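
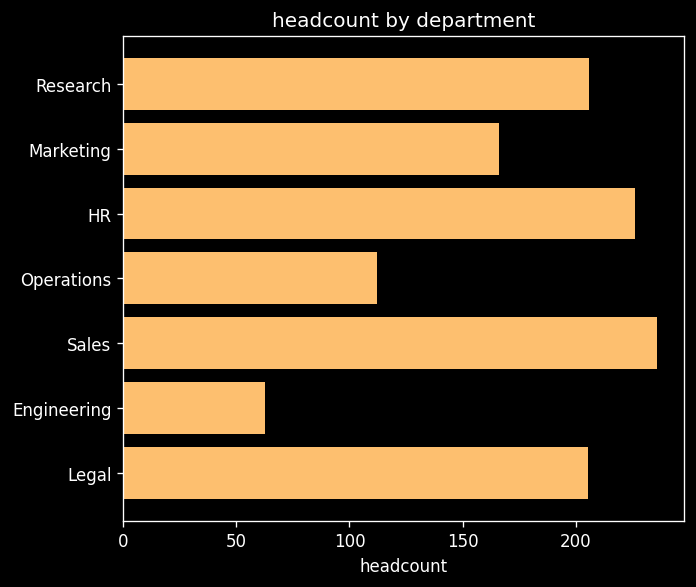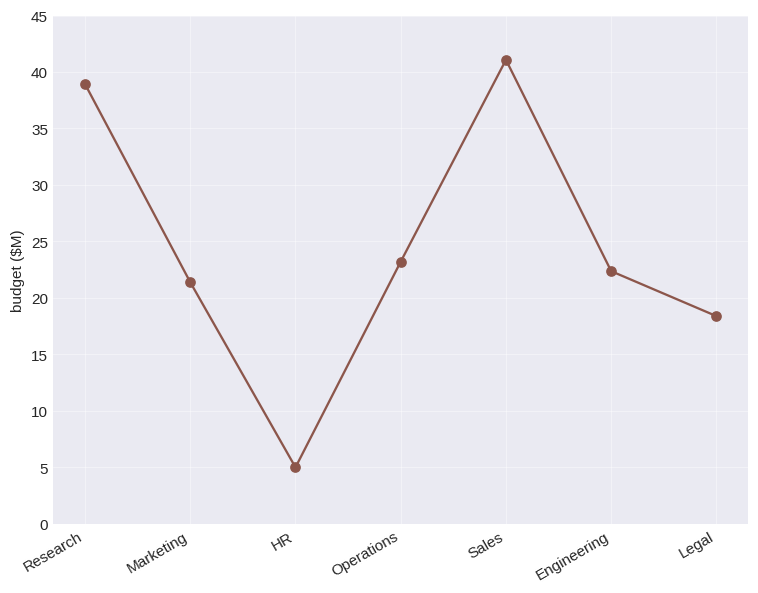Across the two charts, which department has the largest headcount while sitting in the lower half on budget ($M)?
Chart 2 median budget ($M) ≈ 20; below-median departments: Marketing, HR, Legal. Among those, HR has the highest headcount (≈ 225).

HR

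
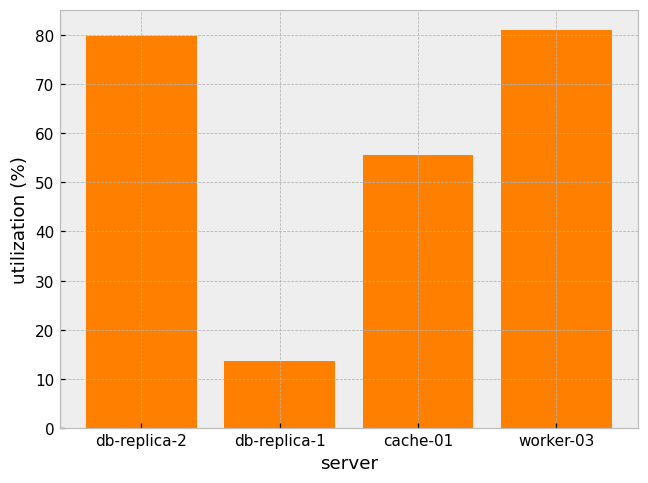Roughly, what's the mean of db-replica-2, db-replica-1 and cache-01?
(80 + 10 + 60) / 3 ≈ 50.

≈ 50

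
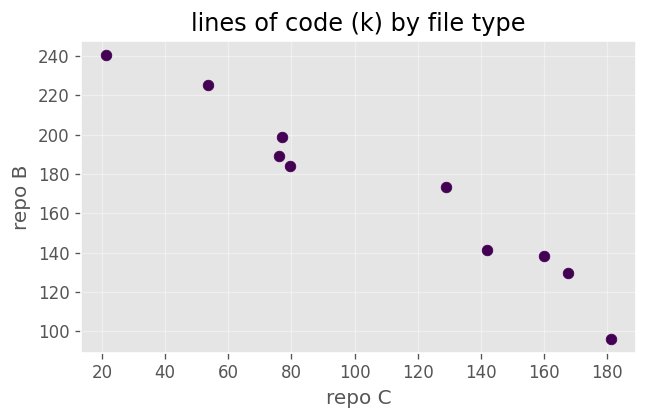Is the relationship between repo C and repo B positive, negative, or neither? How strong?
Points are negatively correlated; strong (|r| ≈ 1.0).

negative, strong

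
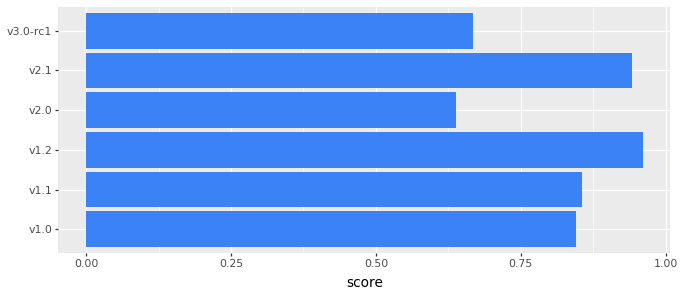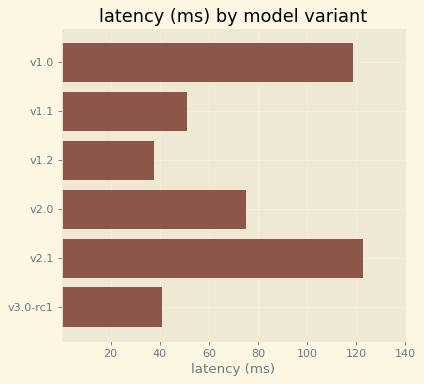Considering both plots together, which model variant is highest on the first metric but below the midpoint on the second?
v1.2

Chart 2 median latency (ms) ≈ 60; below-median model variants: v1.1, v1.2, v3.0-rc1. Among those, v1.2 has the highest score (≈ 1).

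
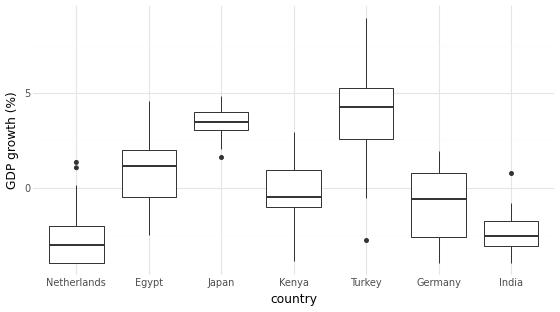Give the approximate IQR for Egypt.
Q3 ≈ 2, Q1 ≈ -1; IQR ≈ 3.

≈ 3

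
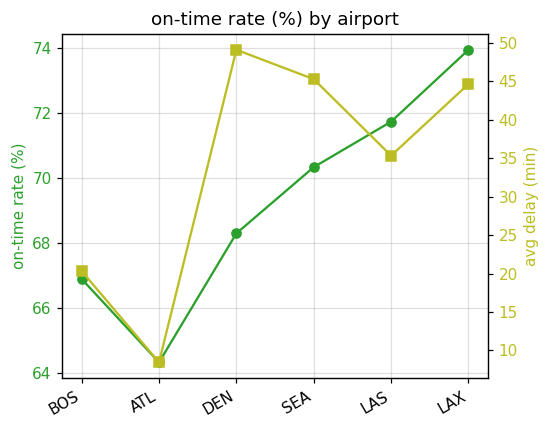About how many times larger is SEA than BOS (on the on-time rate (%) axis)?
≈ 1.04×

SEA ≈ 70, BOS ≈ 67; 70/67 ≈ 1.04.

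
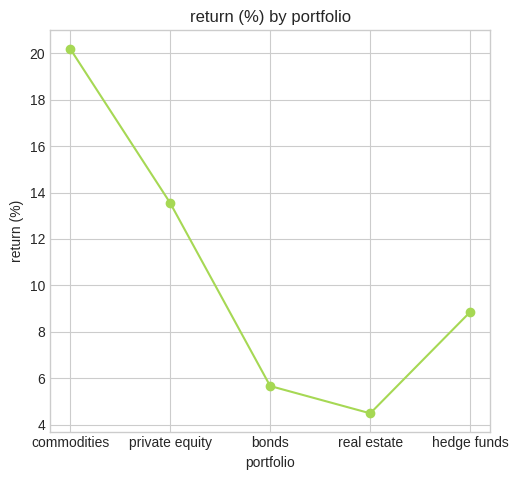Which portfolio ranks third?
hedge funds

Top 4: commodities ≈ 20, private equity ≈ 14, hedge funds ≈ 8, bonds ≈ 6.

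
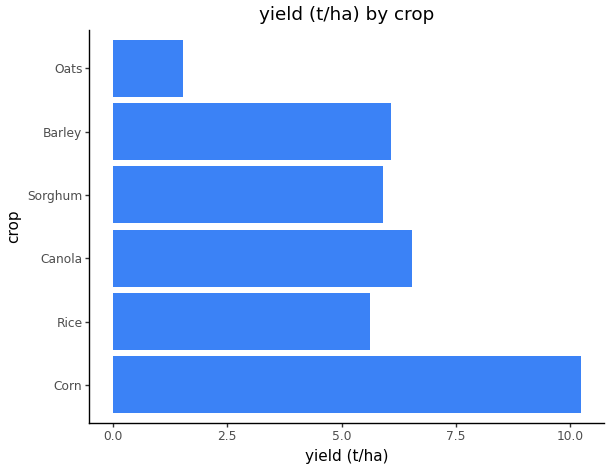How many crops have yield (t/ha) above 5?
Above 5: Corn, Rice, Canola, Sorghum, Barley.

5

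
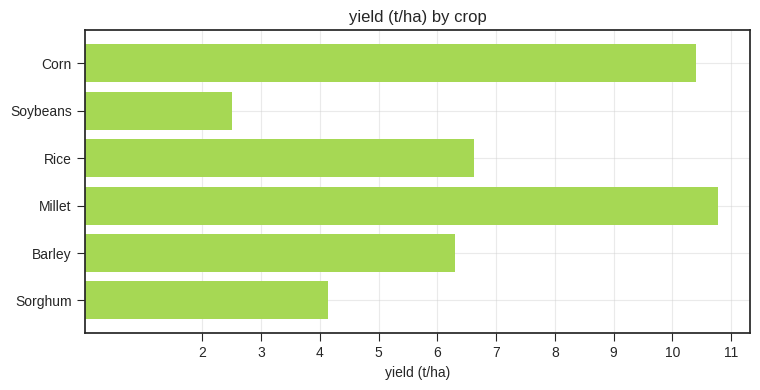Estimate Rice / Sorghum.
≈ 1.75×

Rice ≈ 7, Sorghum ≈ 4; 7/4 ≈ 1.75.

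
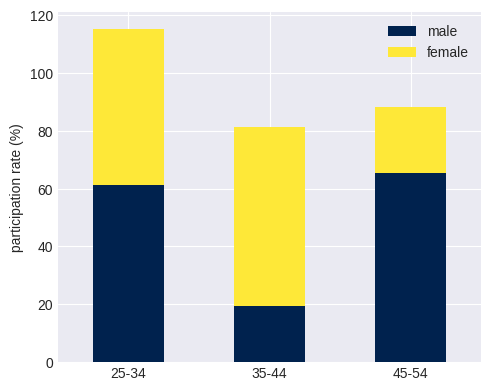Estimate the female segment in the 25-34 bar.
female top ≈ 120, bottom ≈ 60; segment ≈ 60.

≈ 60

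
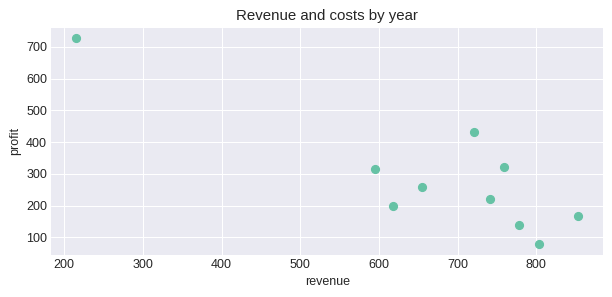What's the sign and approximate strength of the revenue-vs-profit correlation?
negative, strong

Points are negatively correlated; strong (|r| ≈ 0.9).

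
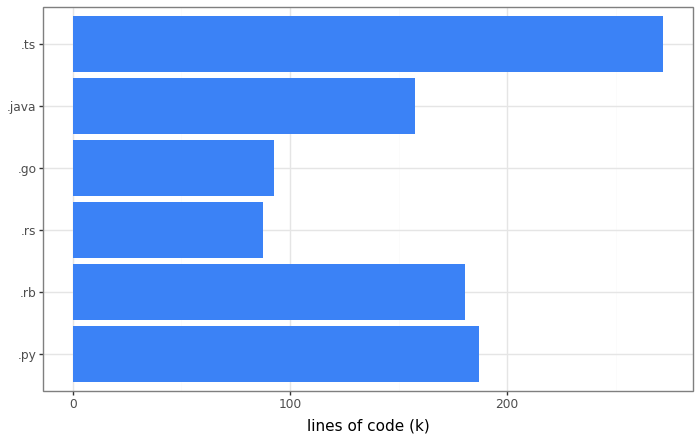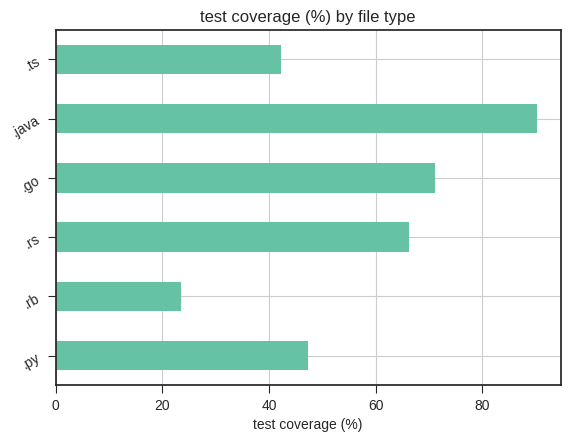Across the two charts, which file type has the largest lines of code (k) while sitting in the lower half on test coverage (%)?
Chart 2 median test coverage (%) ≈ 60; below-median file types: .py, .rb, .ts. Among those, .ts has the highest lines of code (k) (≈ 275).

.ts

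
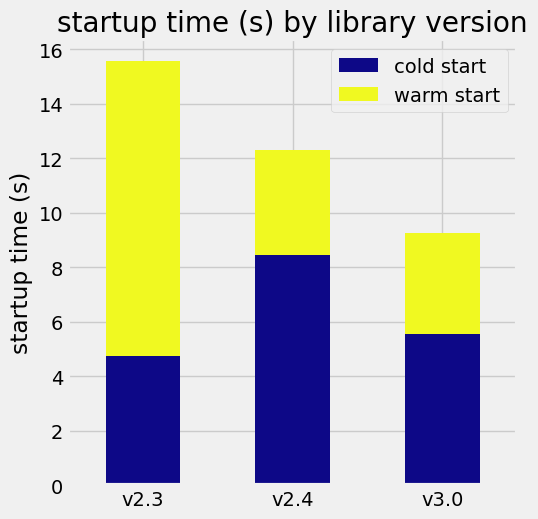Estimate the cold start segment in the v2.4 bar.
cold start top ≈ 8, bottom ≈ 0; segment ≈ 8.

≈ 8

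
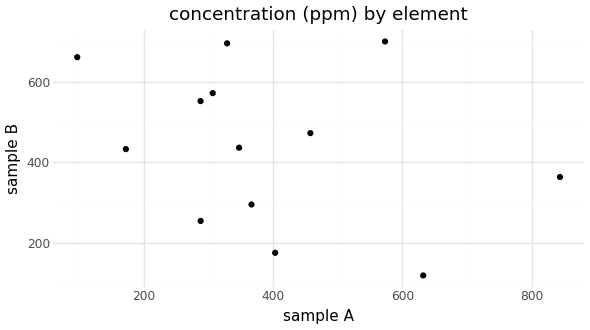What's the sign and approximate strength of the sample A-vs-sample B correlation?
negative, weak

Points are negatively correlated; weak (|r| ≈ 0.3).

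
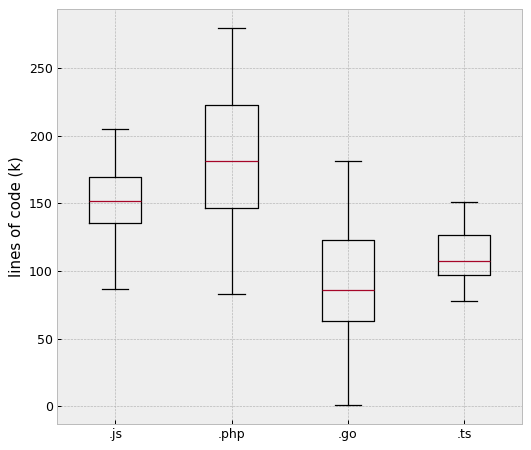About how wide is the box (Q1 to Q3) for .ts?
≈ 30

Q3 ≈ 130, Q1 ≈ 100; IQR ≈ 30.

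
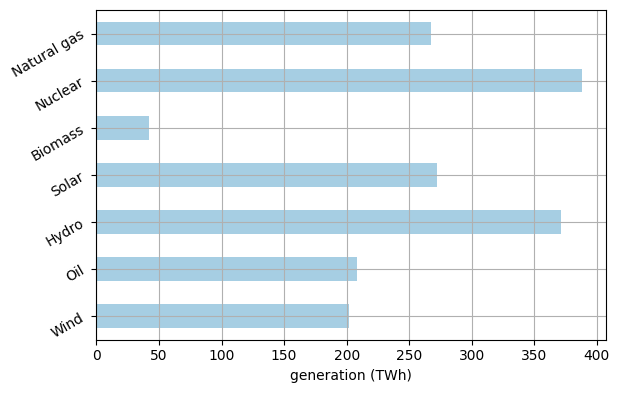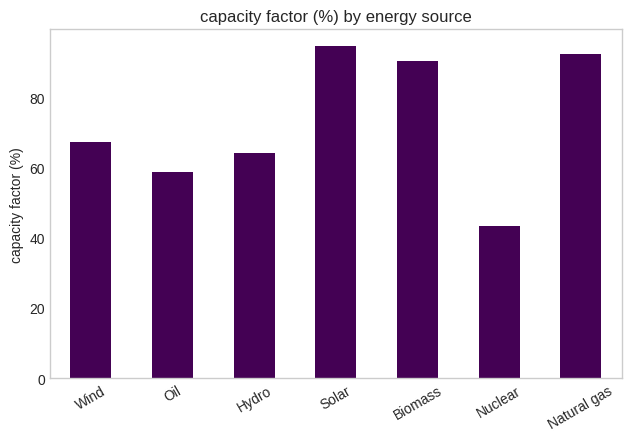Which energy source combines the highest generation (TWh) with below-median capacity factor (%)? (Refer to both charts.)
Nuclear

Chart 2 median capacity factor (%) ≈ 70; below-median energy sources: Oil, Hydro, Nuclear. Among those, Nuclear has the highest generation (TWh) (≈ 400).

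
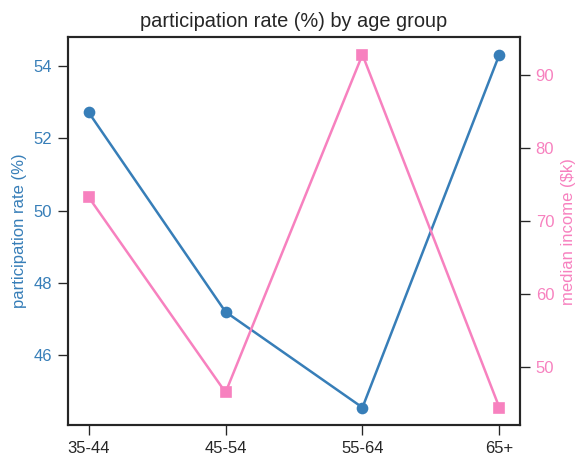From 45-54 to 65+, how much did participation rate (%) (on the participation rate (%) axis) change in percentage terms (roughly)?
45-54 ≈ 47, 65+ ≈ 54; (54 − 47) / 47 ≈ +14.9%.

≈ +14.9%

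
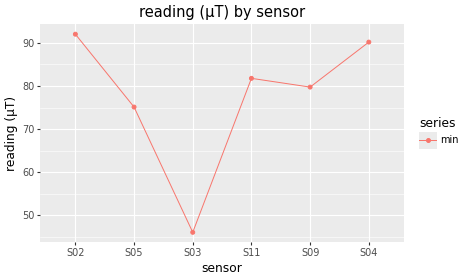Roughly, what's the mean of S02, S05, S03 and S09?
≈ 72

(90 + 75 + 45 + 80) / 4 ≈ 72.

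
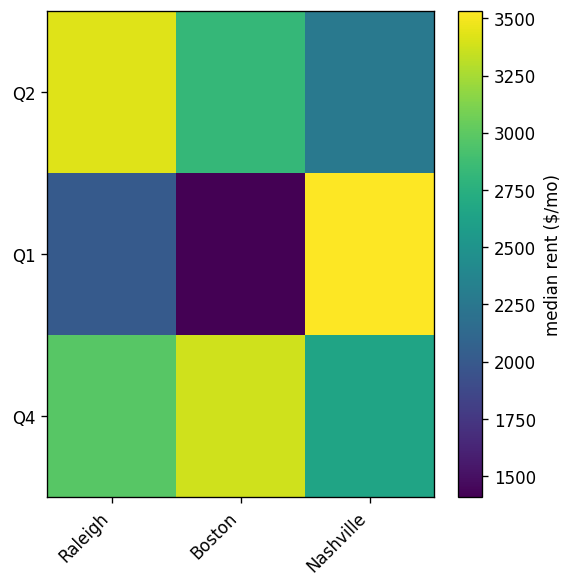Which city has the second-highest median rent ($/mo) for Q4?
Top 3 for Q4: Boston ≈ 3400, Raleigh ≈ 3000, Nashville ≈ 2600.

Raleigh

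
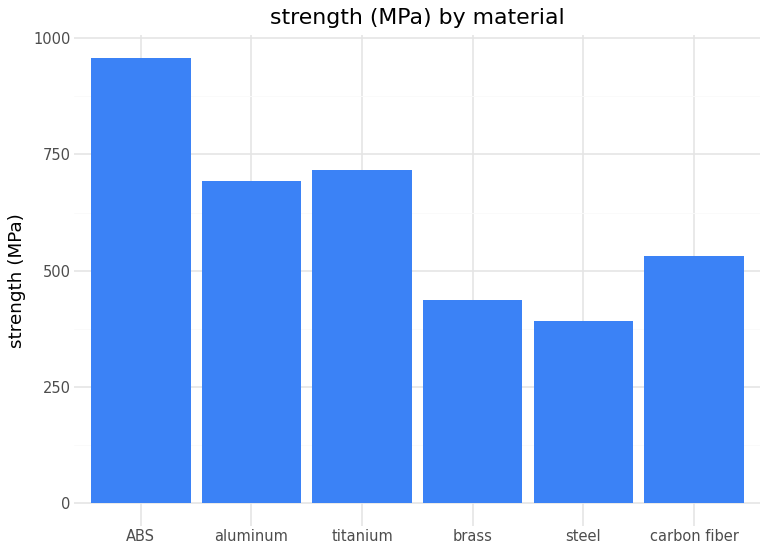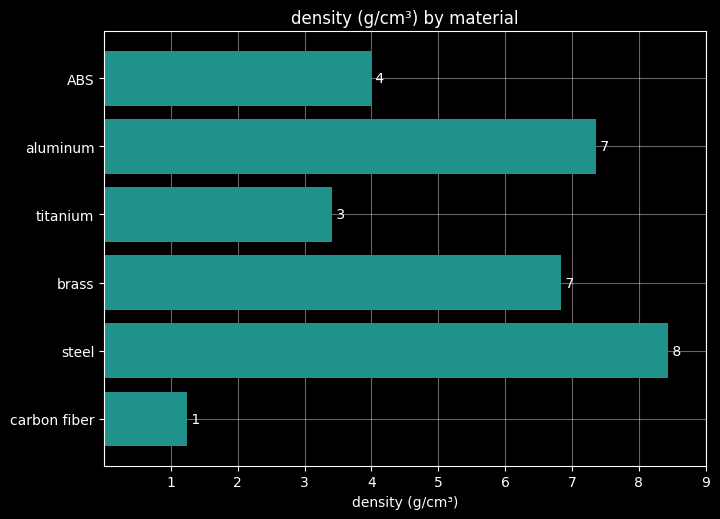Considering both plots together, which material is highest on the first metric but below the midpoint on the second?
ABS

Chart 2 median density (g/cm³) ≈ 5; below-median materials: ABS, titanium, carbon fiber. Among those, ABS has the highest strength (MPa) (≈ 1000).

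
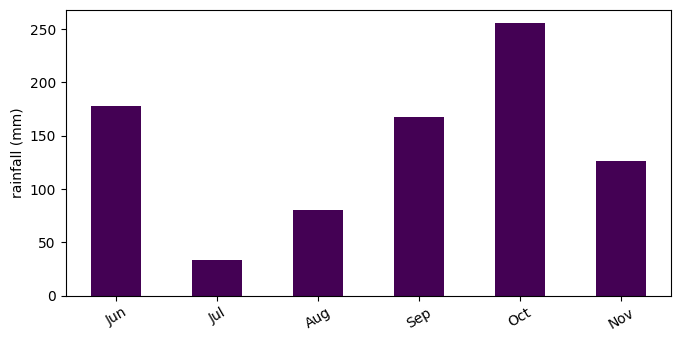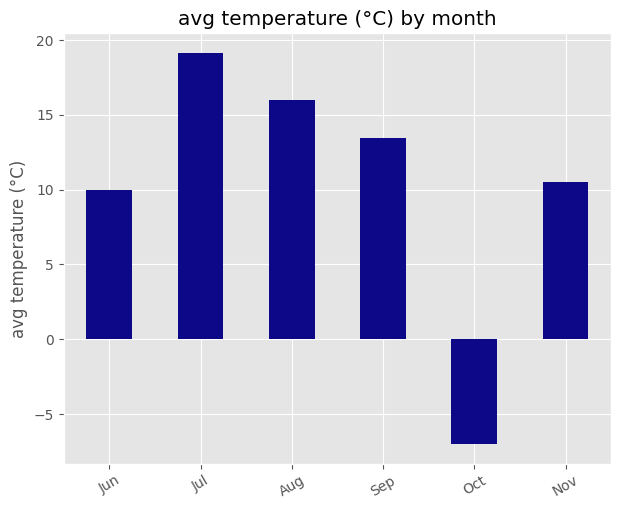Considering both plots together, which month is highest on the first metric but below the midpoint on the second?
Oct

Chart 2 median avg temperature (°C) ≈ 12; below-median months: Jun, Oct, Nov. Among those, Oct has the highest rainfall (mm) (≈ 250).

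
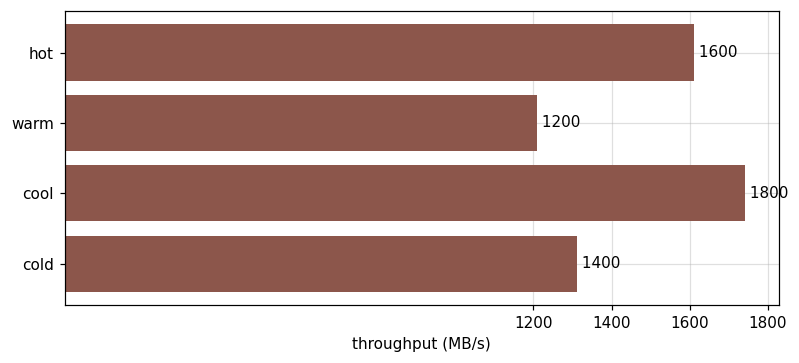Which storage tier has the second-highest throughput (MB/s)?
hot

Top 3: cool ≈ 1800, hot ≈ 1600, cold ≈ 1400.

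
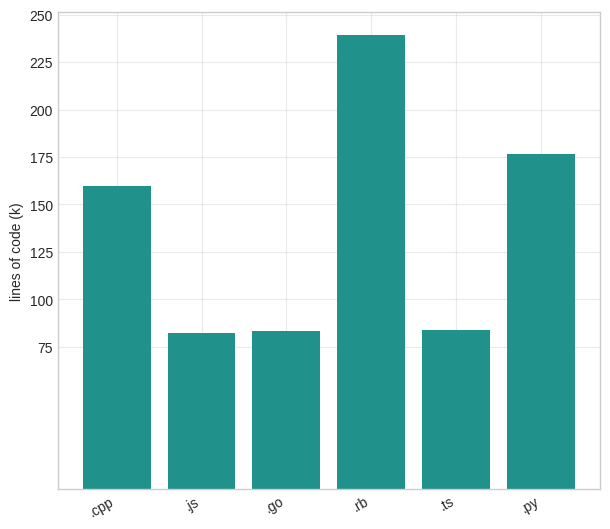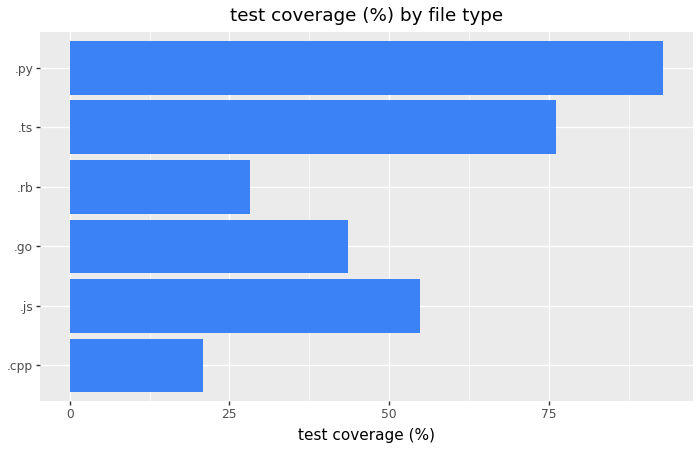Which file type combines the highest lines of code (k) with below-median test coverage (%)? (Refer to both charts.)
Chart 2 median test coverage (%) ≈ 50; below-median file types: .cpp, .go, .rb. Among those, .rb has the highest lines of code (k) (≈ 250).

.rb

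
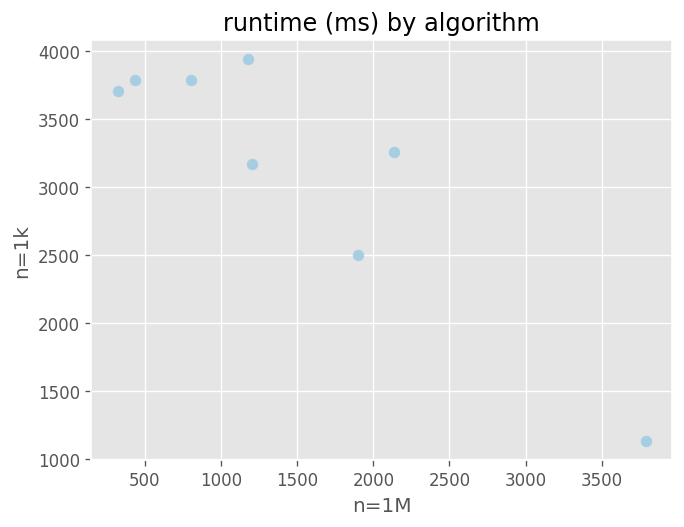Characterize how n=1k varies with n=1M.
negative, strong

Points are negatively correlated; strong (|r| ≈ 0.9).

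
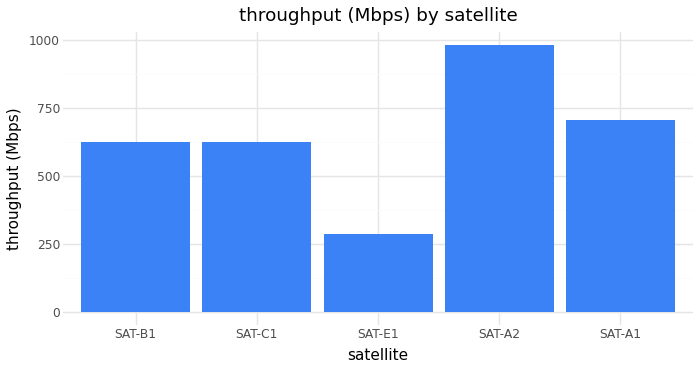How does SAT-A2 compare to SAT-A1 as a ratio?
SAT-A2 ≈ 1000, SAT-A1 ≈ 700; 1000/700 ≈ 1.43.

≈ 1.43×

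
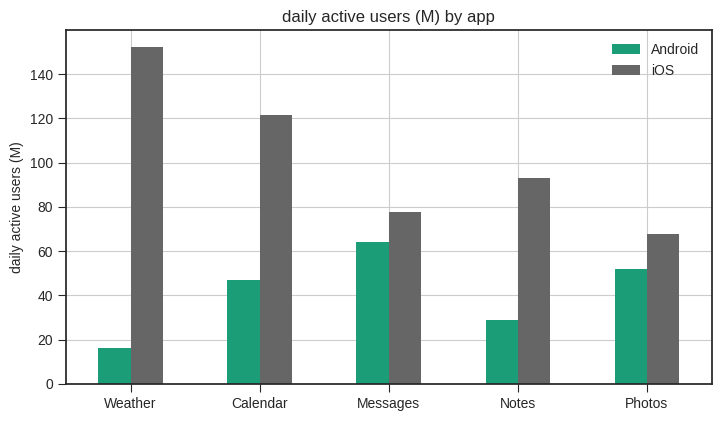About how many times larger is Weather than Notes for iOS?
Weather ≈ 160, Notes ≈ 100; 160/100 ≈ 1.6.

≈ 1.6×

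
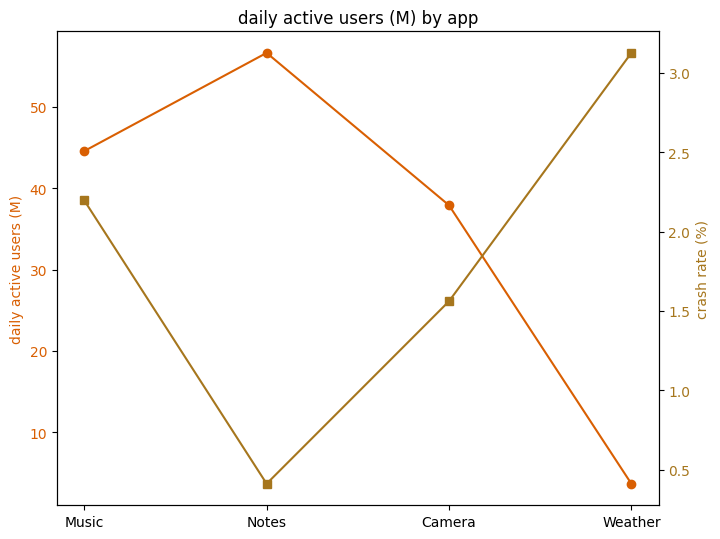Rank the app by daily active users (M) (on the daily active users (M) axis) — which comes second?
Top 3 (on the daily active users (M) axis): Notes ≈ 55, Music ≈ 45, Camera ≈ 40.

Music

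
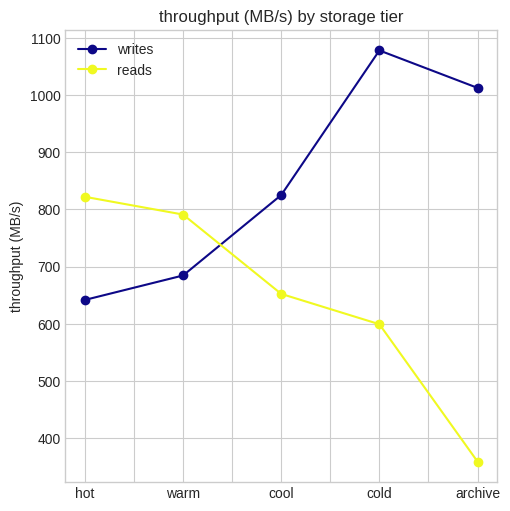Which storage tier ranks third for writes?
cool

Top 4 for writes: cold ≈ 1100, archive ≈ 1000, cool ≈ 800, warm ≈ 700.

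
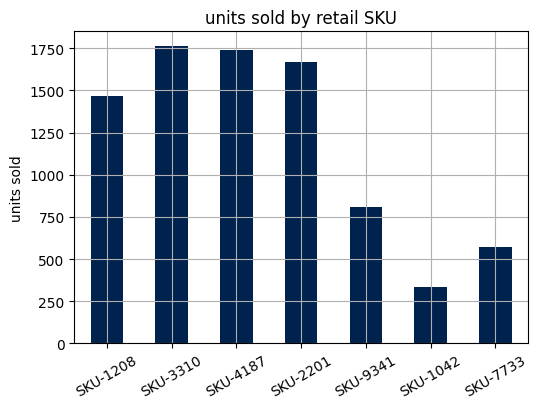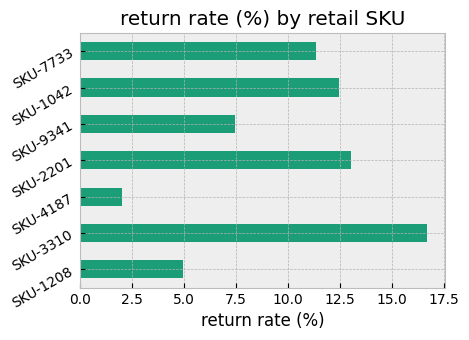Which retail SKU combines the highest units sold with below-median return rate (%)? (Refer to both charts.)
Chart 2 median return rate (%) ≈ 12; below-median retail SKUs: SKU-1208, SKU-4187, SKU-9341. Among those, SKU-4187 has the highest units sold (≈ 1800).

SKU-4187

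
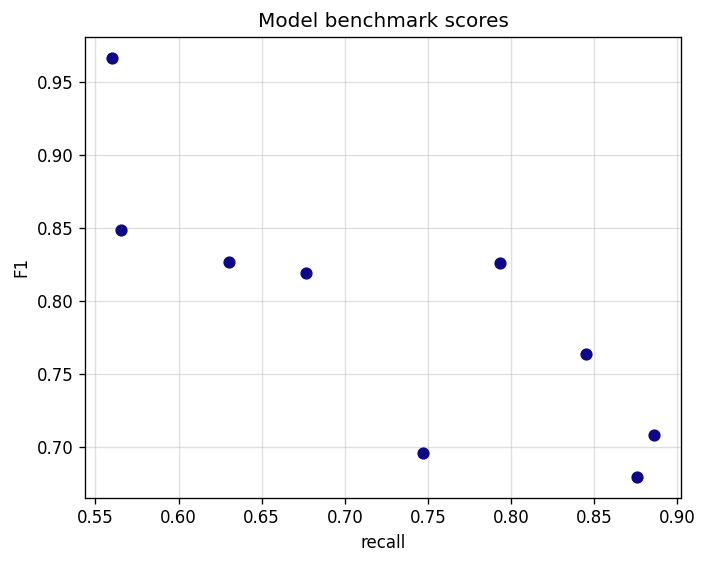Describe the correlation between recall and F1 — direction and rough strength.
negative, strong

Points are negatively correlated; strong (|r| ≈ 0.8).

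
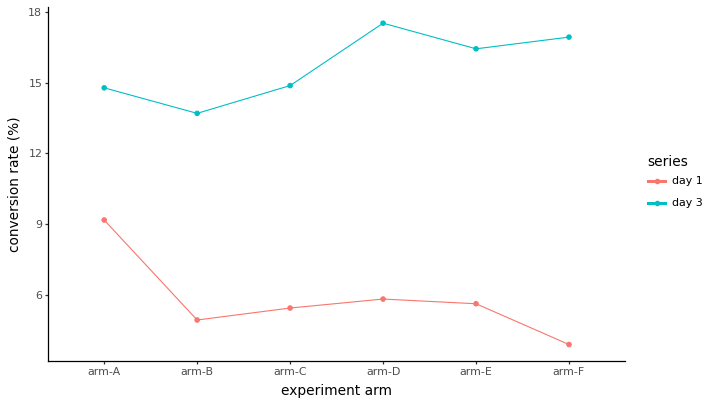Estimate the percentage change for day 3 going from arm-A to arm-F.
arm-A ≈ 14, arm-F ≈ 16; (16 − 14) / 14 ≈ +14.3%.

≈ +14.3%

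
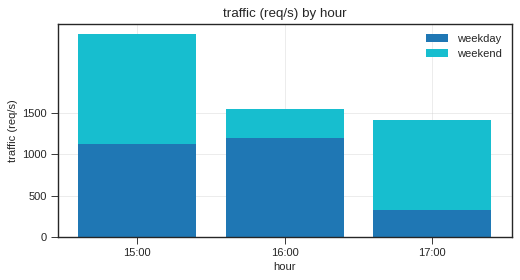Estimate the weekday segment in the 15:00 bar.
weekday top ≈ 1000, bottom ≈ 0; segment ≈ 1000.

≈ 1000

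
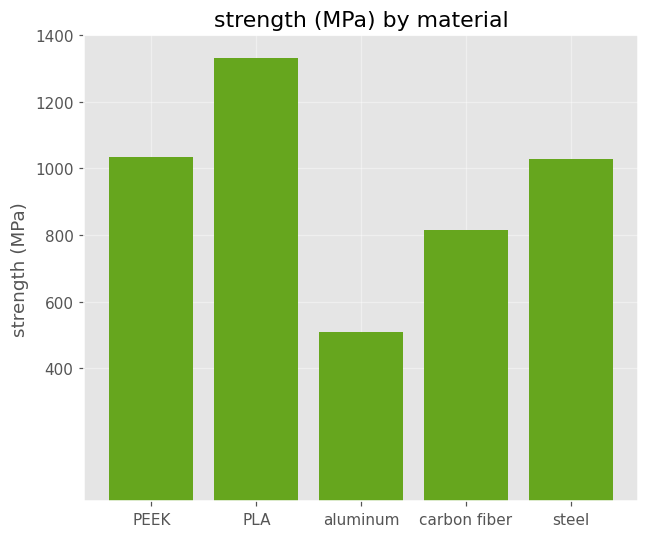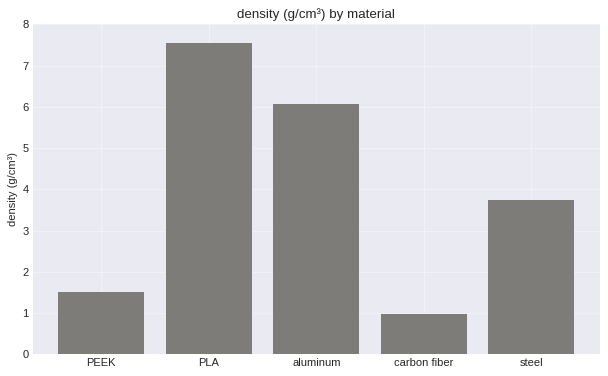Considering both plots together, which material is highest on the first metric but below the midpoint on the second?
Chart 2 median density (g/cm³) ≈ 4; below-median materials: PEEK, carbon fiber. Among those, PEEK has the highest strength (MPa) (≈ 1000).

PEEK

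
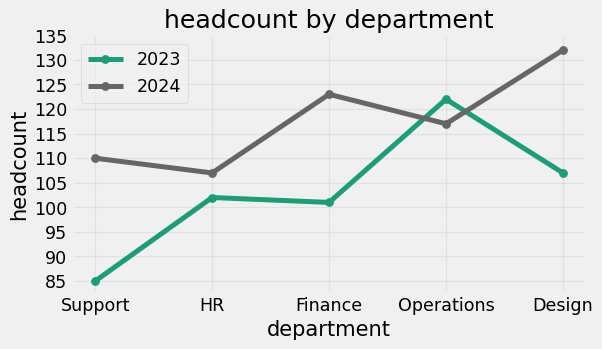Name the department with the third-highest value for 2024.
Operations

Top 4 for 2024: Design ≈ 130, Finance ≈ 125, Operations ≈ 115, Support ≈ 110.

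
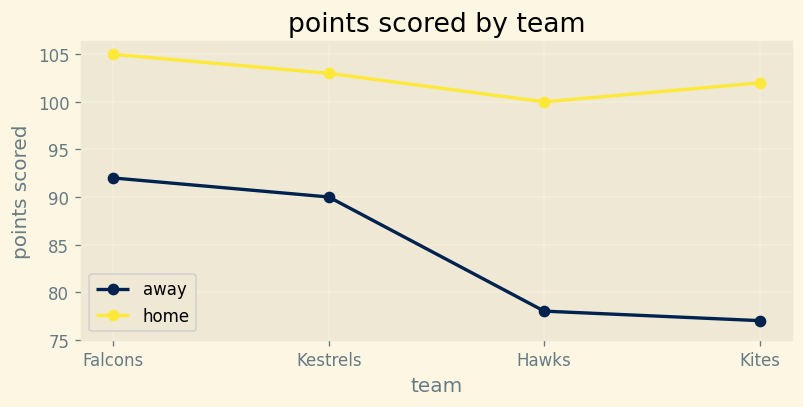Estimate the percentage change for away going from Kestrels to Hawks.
≈ -11.1%

Kestrels ≈ 90, Hawks ≈ 80; (80 − 90) / 90 ≈ -11.1%.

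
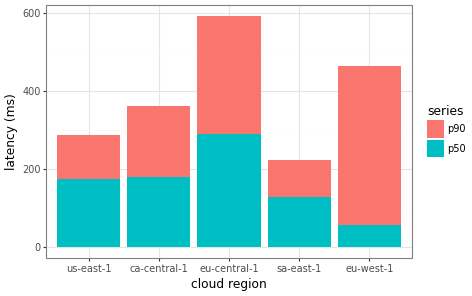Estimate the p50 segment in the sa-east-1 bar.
p50 top ≈ 150, bottom ≈ 0; segment ≈ 150.

≈ 150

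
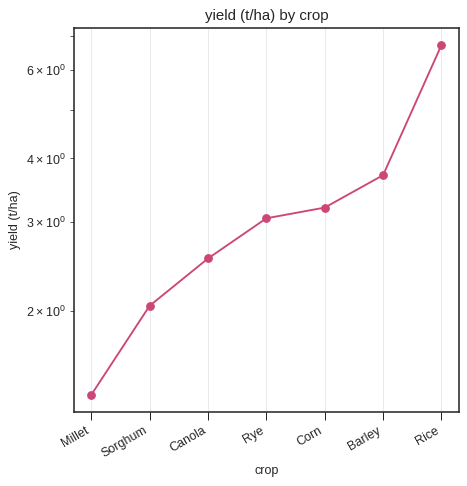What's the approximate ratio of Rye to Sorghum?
Rye ≈ 3.0, Sorghum ≈ 2.0; 3.0/2.0 ≈ 1.5.

≈ 1.5×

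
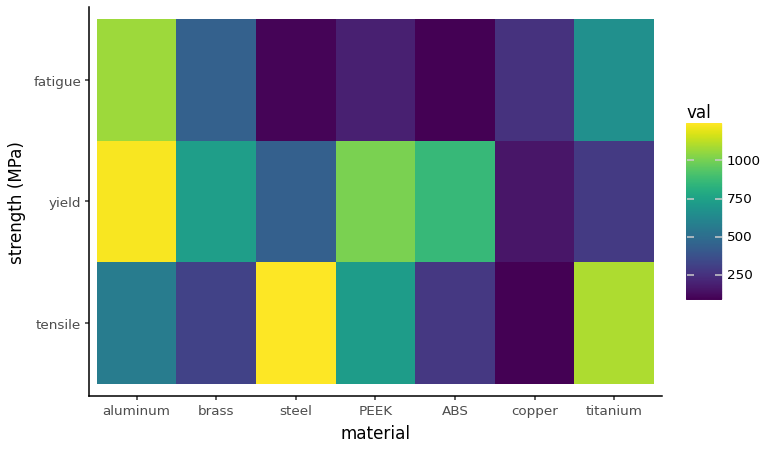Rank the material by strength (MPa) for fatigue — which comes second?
Top 3 for fatigue: aluminum ≈ 1100, titanium ≈ 700, brass ≈ 400.

titanium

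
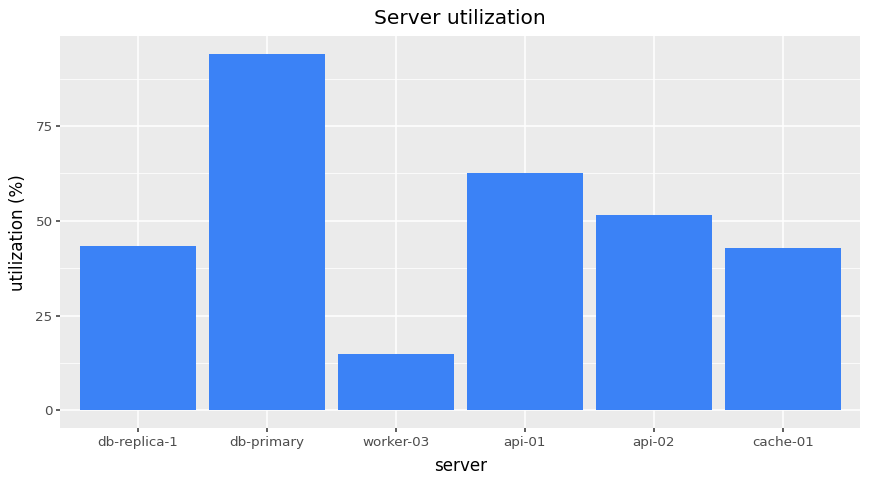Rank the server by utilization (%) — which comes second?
Top 3: db-primary ≈ 90, api-01 ≈ 60, api-02 ≈ 50.

api-01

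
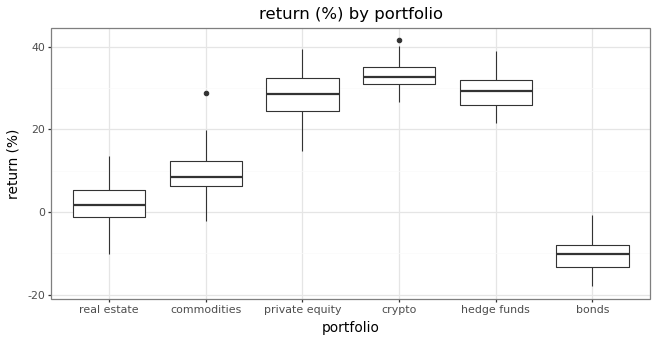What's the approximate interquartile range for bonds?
Q3 ≈ -10, Q1 ≈ -15; IQR ≈ 5.

≈ 5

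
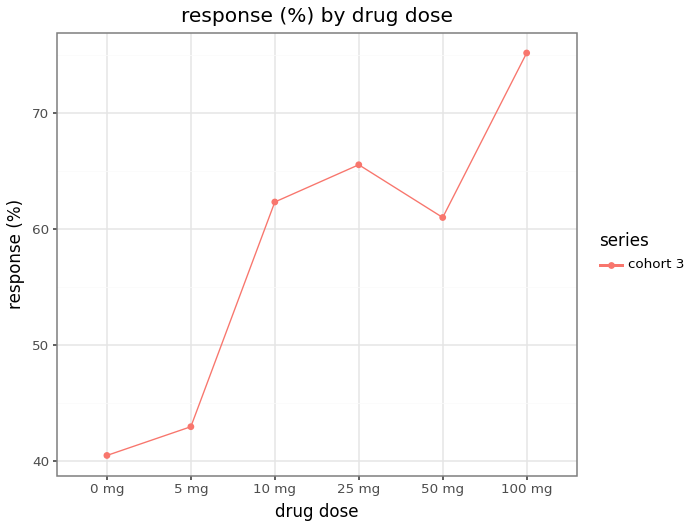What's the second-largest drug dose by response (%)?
Top 3: 100 mg ≈ 75, 25 mg ≈ 65, 10 mg ≈ 60.

25 mg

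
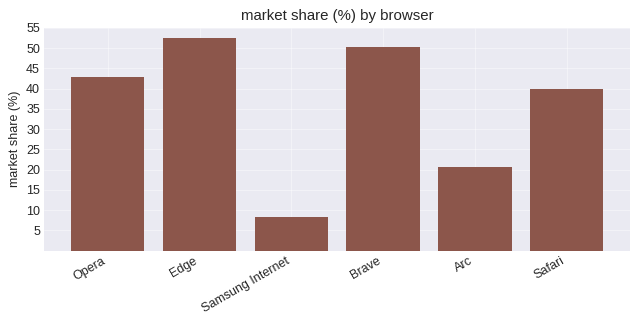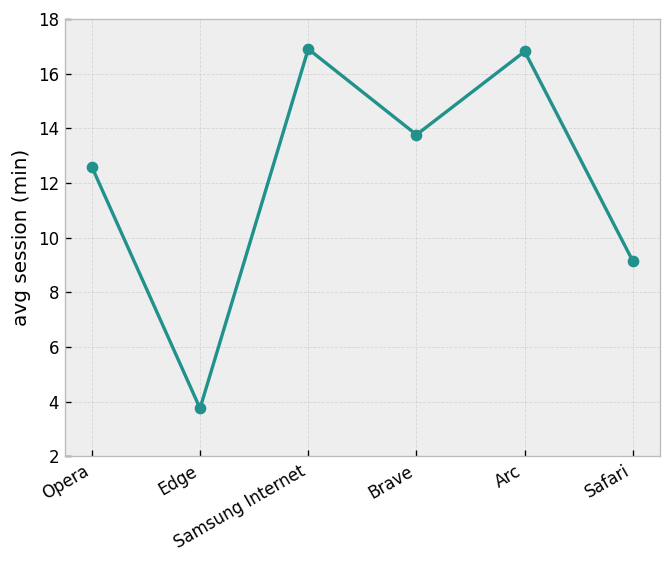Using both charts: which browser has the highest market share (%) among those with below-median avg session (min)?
Edge

Chart 2 median avg session (min) ≈ 14; below-median browsers: Opera, Edge, Safari. Among those, Edge has the highest market share (%) (≈ 50).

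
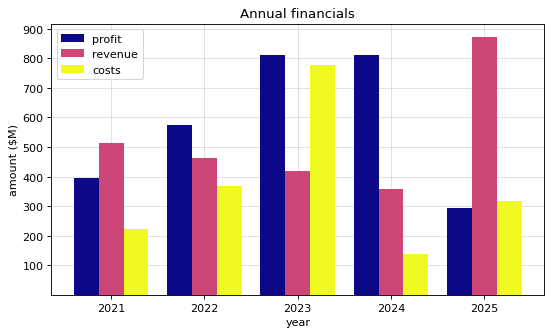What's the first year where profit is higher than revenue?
2021: profit ≈ 400 vs revenue ≈ 500 (not yet); 2022: profit ≈ 600 vs revenue ≈ 500 (first crossover).

2022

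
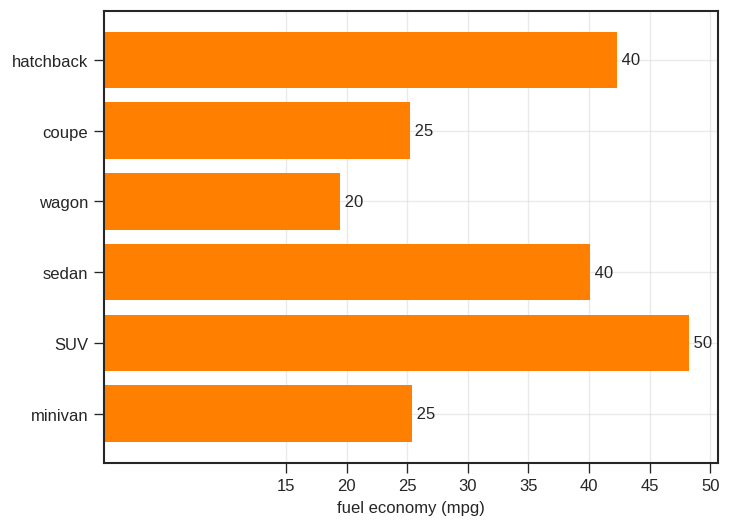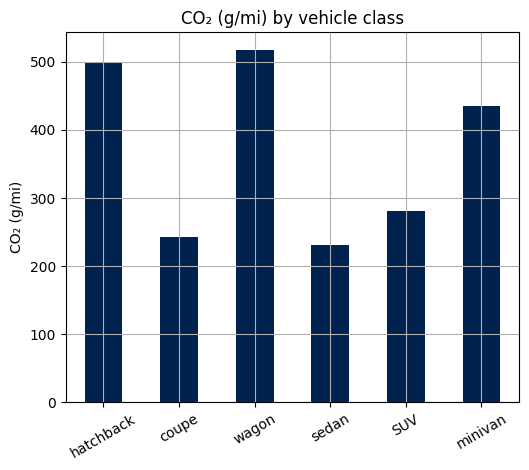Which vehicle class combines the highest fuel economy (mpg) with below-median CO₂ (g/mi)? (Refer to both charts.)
Chart 2 median CO₂ (g/mi) ≈ 350; below-median vehicle classes: coupe, sedan, SUV. Among those, SUV has the highest fuel economy (mpg) (≈ 50).

SUV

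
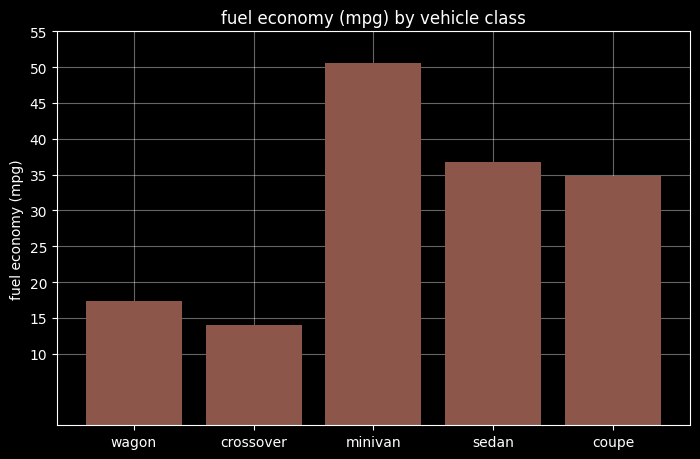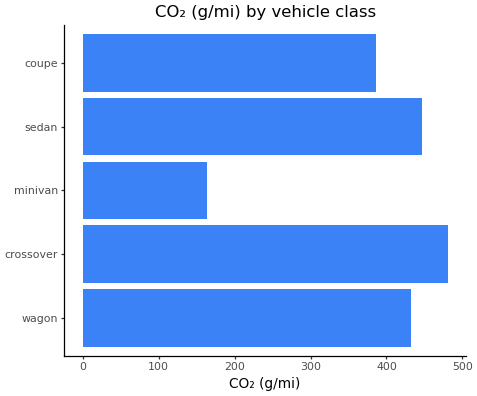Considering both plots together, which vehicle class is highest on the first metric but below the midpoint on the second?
minivan

Chart 2 median CO₂ (g/mi) ≈ 450; below-median vehicle classes: minivan, coupe. Among those, minivan has the highest fuel economy (mpg) (≈ 50).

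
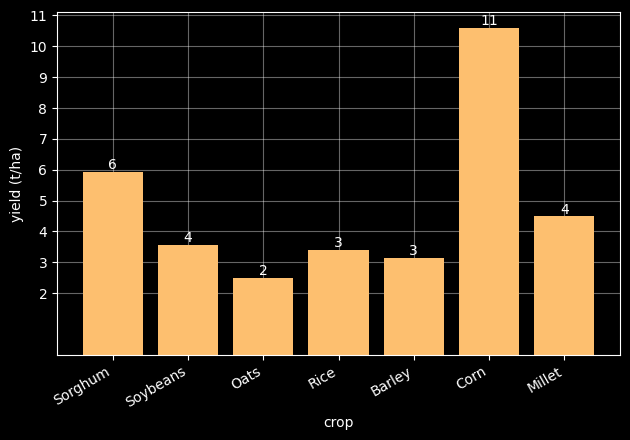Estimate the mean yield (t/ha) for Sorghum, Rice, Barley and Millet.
≈ 4

(6 + 3 + 3 + 4) / 4 ≈ 4.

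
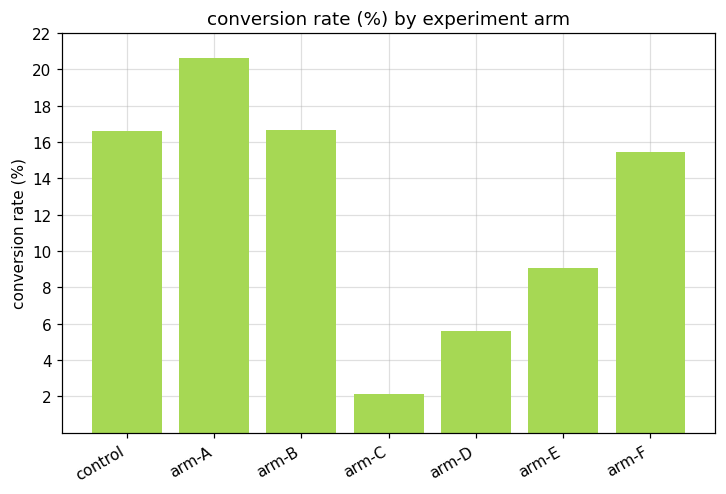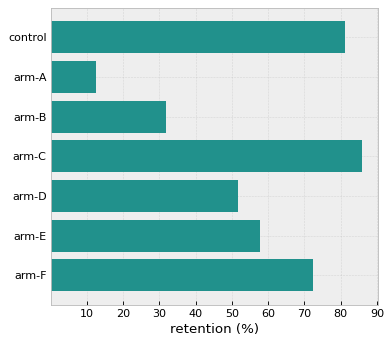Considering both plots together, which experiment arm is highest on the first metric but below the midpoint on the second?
Chart 2 median retention (%) ≈ 60; below-median experiment arms: arm-A, arm-B, arm-D. Among those, arm-A has the highest conversion rate (%) (≈ 20).

arm-A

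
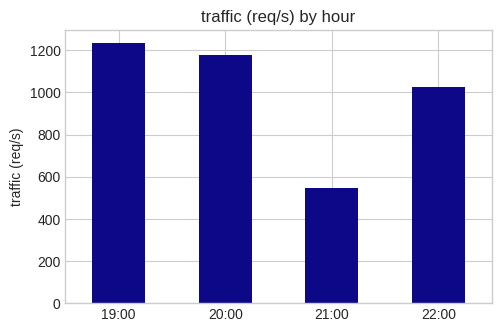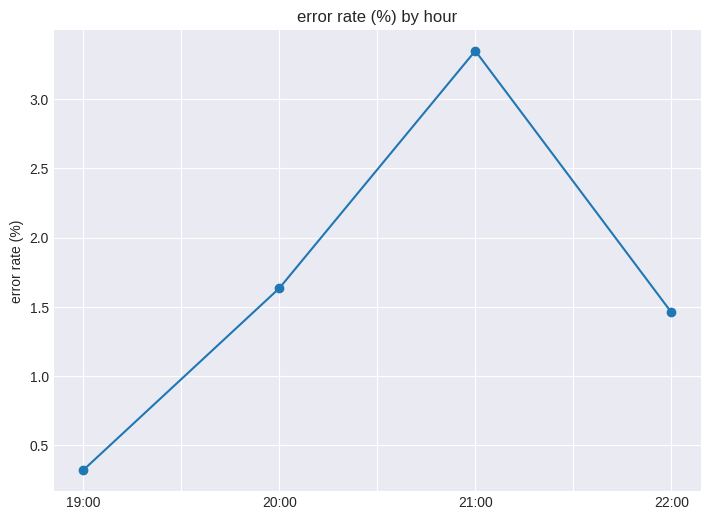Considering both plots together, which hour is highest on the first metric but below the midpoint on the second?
Chart 2 median error rate (%) ≈ 1.5; below-median hours: 19:00, 22:00. Among those, 19:00 has the highest traffic (req/s) (≈ 1200).

19:00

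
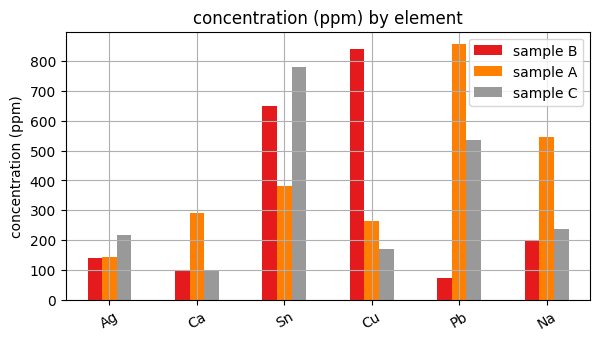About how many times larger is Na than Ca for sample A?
≈ 1.67×

Na ≈ 500, Ca ≈ 300; 500/300 ≈ 1.67.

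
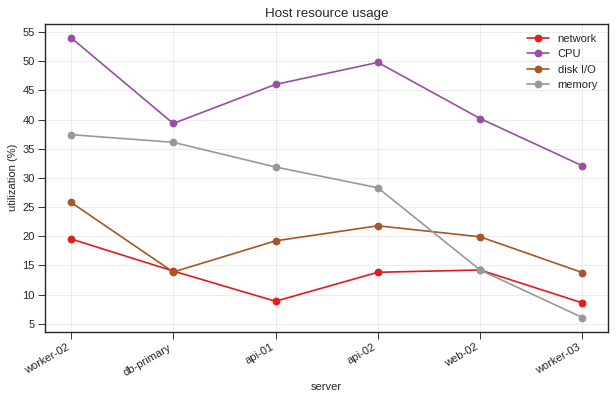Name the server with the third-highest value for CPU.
api-01

Top 4 for CPU: worker-02 ≈ 55, api-02 ≈ 50, api-01 ≈ 45, web-02 ≈ 40.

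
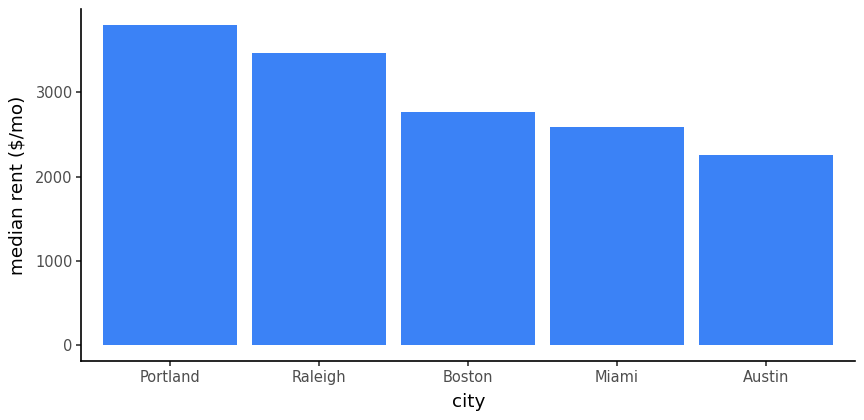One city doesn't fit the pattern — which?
Portland ≈ 4000; the rest sit between ≈ 2500 and ≈ 3500.

Portland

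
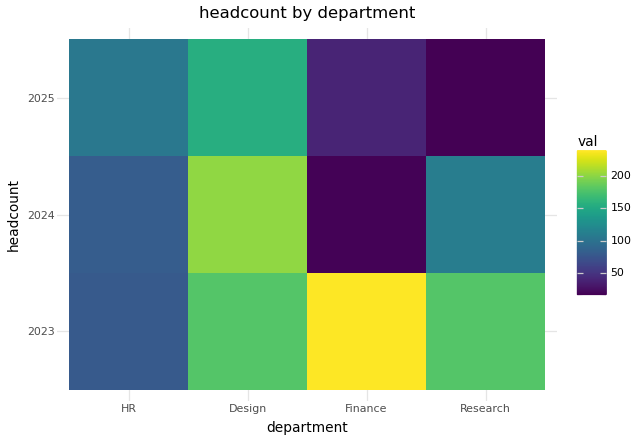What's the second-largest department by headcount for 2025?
HR

Top 3 for 2025: Design ≈ 160, HR ≈ 100, Finance ≈ 40.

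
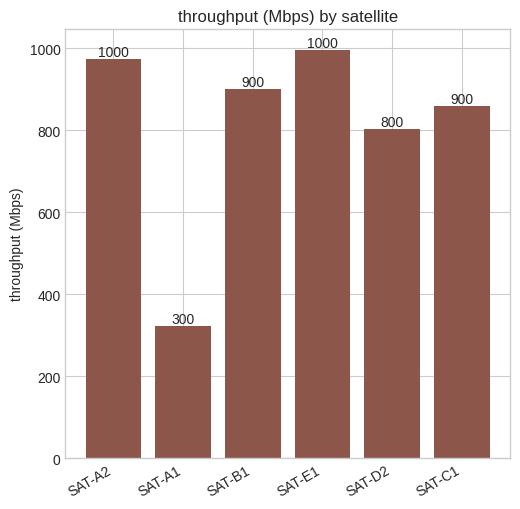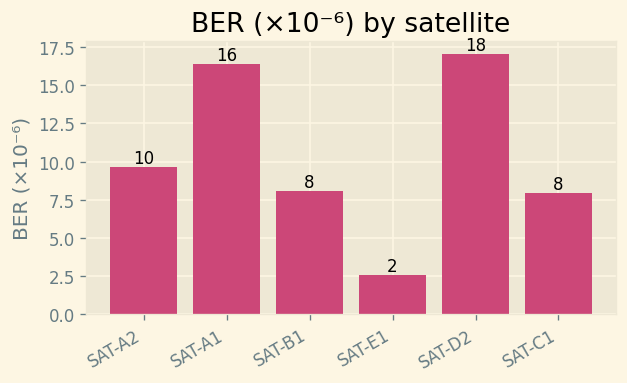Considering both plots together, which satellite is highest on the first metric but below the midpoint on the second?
Chart 2 median BER (×10⁻⁶) ≈ 8; below-median satellites: SAT-B1, SAT-E1, SAT-C1. Among those, SAT-E1 has the highest throughput (Mbps) (≈ 1000).

SAT-E1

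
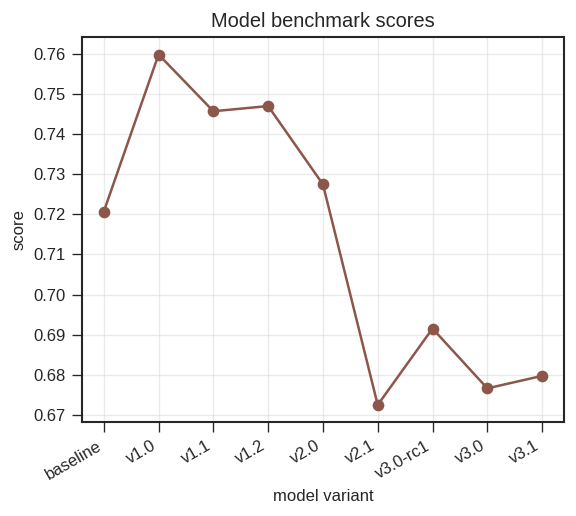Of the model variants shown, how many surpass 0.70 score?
Above 0.70: baseline, v1.0, v1.1, v1.2, v2.0.

5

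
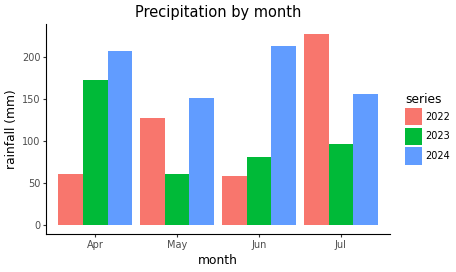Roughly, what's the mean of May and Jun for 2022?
≈ 90

(120 + 60) / 2 ≈ 90.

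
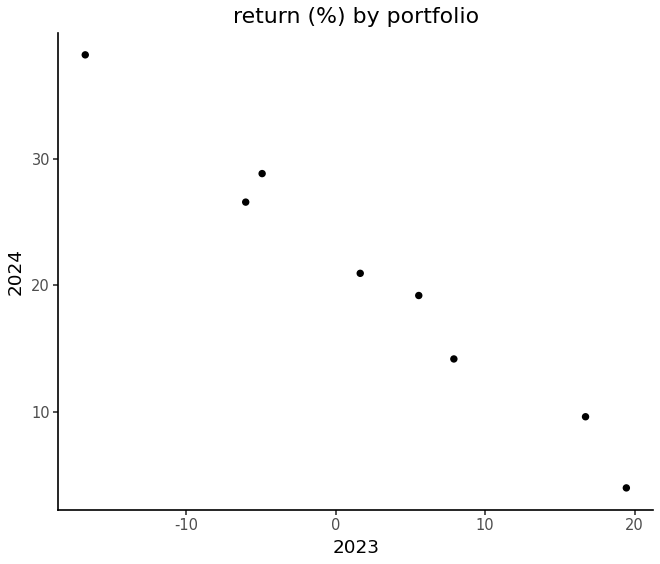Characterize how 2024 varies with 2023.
Points are negatively correlated; strong (|r| ≈ 1.0).

negative, strong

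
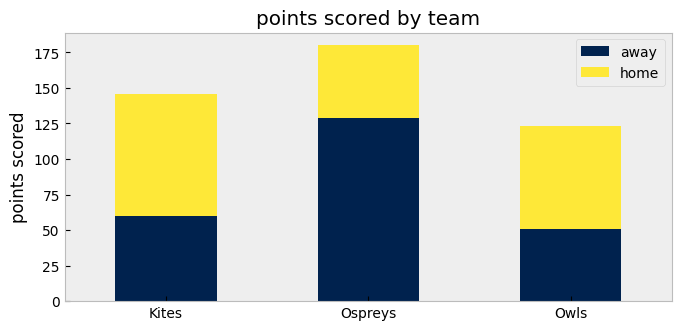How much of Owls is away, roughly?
≈ 60

away top ≈ 60, bottom ≈ 0; segment ≈ 60.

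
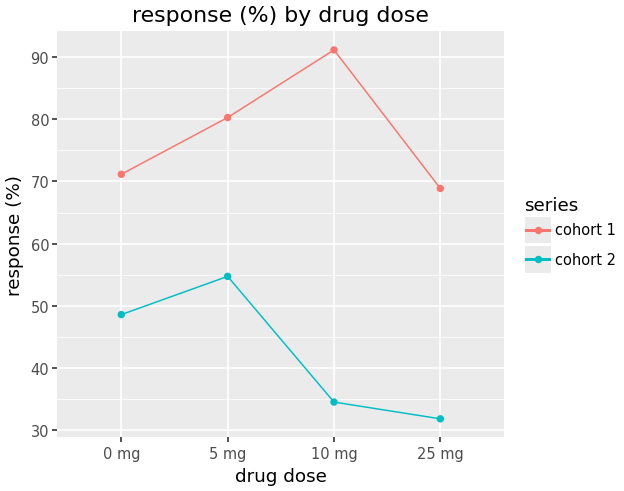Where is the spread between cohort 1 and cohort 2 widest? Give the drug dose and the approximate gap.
10 mg: cohort 1 ≈ 90, cohort 2 ≈ 35 → gap ≈ 55. Next-largest (25 mg) is only ≈ 40.

10 mg, ≈ 55 %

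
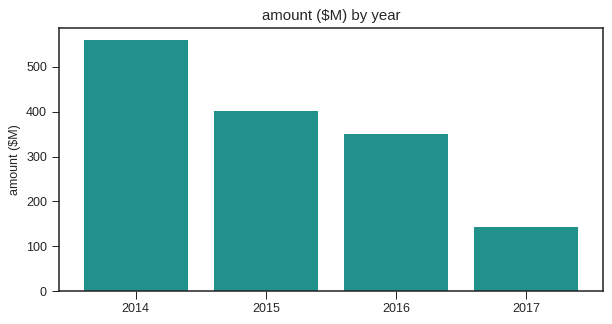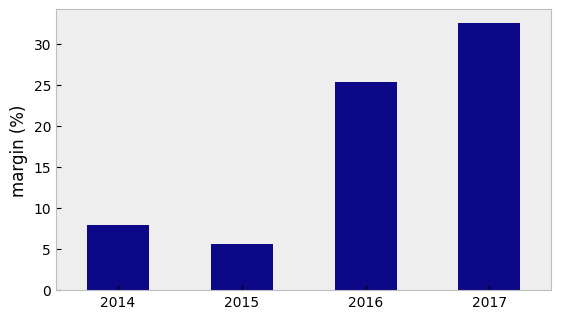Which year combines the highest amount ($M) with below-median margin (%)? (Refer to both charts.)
Chart 2 median margin (%) ≈ 15; below-median years: 2014, 2015. Among those, 2014 has the highest amount ($M) (≈ 600).

2014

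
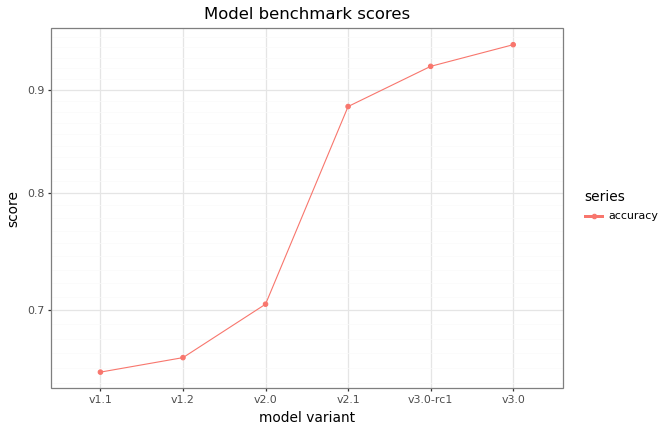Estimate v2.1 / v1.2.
v2.1 ≈ 0.90, v1.2 ≈ 0.65; 0.90/0.65 ≈ 1.38.

≈ 1.38×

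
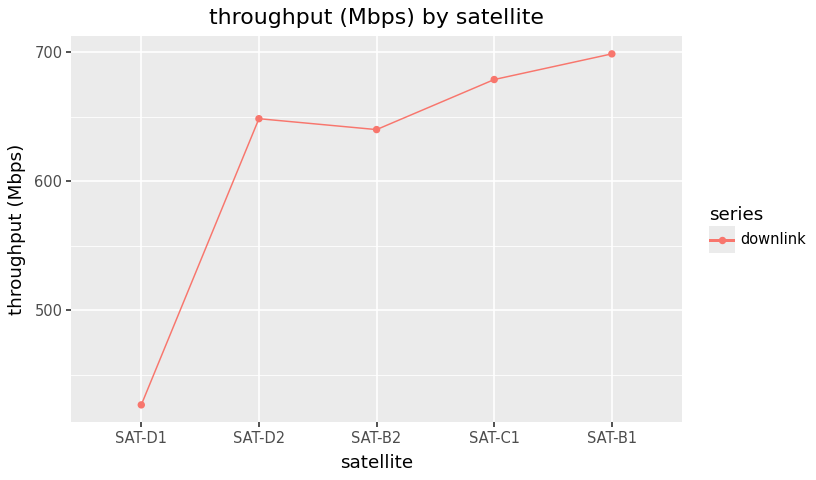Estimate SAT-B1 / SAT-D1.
≈ 1.65×

SAT-B1 ≈ 700, SAT-D1 ≈ 425; 700/425 ≈ 1.65.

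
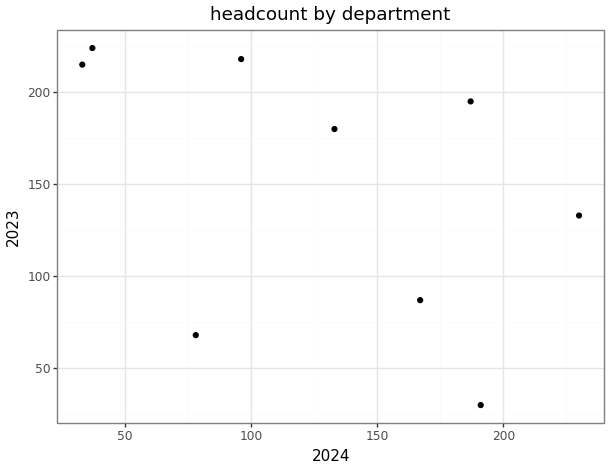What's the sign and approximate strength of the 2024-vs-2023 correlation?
Points are negatively correlated; moderate (|r| ≈ 0.5).

negative, moderate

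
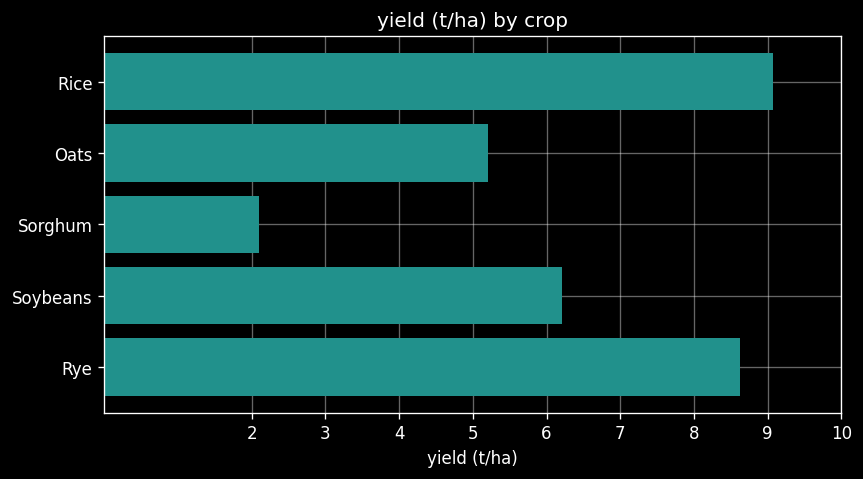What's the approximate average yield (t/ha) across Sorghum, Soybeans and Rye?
(2 + 6 + 9) / 3 ≈ 6.

≈ 6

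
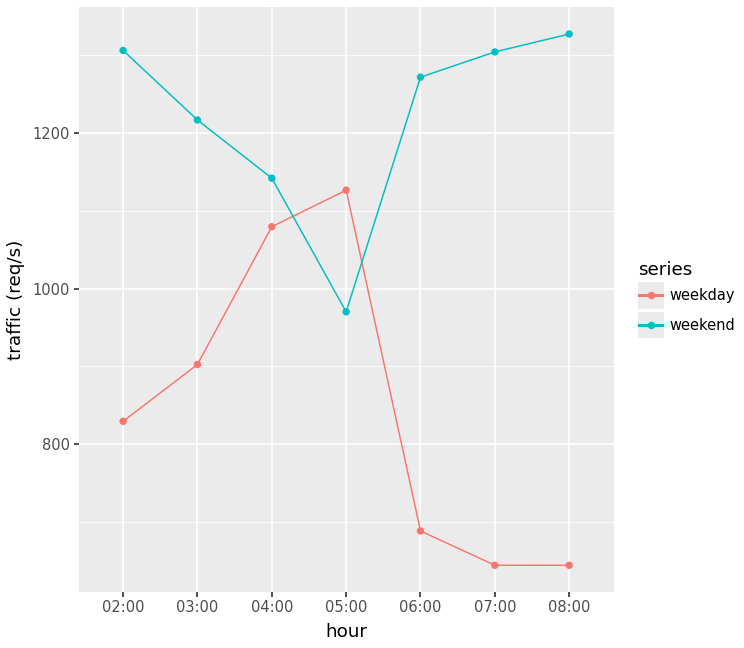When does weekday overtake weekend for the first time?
05:00

04:00: weekday ≈ 1100 vs weekend ≈ 1100 (not yet); 05:00: weekday ≈ 1100 vs weekend ≈ 1000 (first crossover).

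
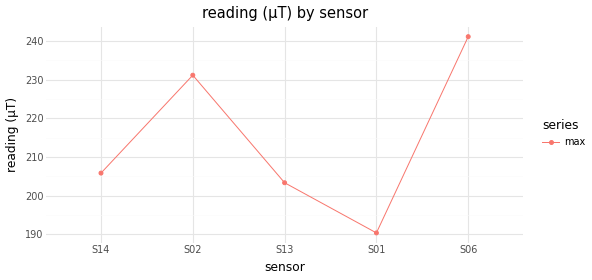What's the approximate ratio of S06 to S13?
≈ 1.17×

S06 ≈ 240, S13 ≈ 205; 240/205 ≈ 1.17.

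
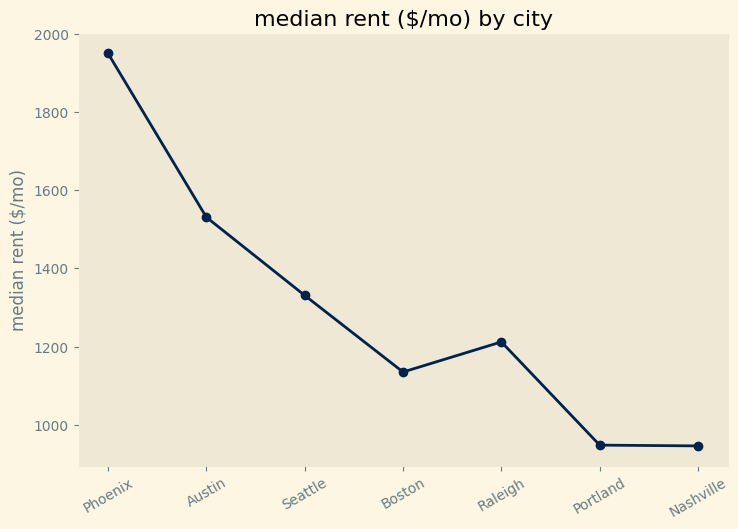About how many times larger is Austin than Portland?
Austin ≈ 1500, Portland ≈ 900; 1500/900 ≈ 1.67.

≈ 1.67×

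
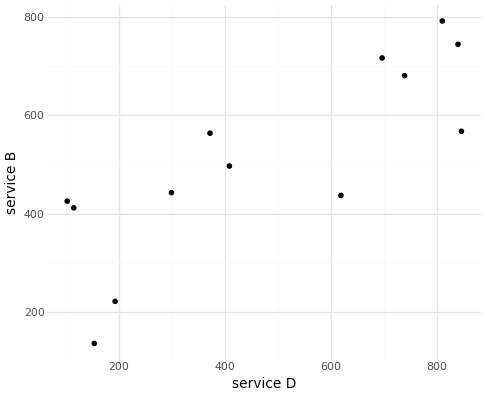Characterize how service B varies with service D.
positive, strong

Points are positively correlated; strong (|r| ≈ 0.8).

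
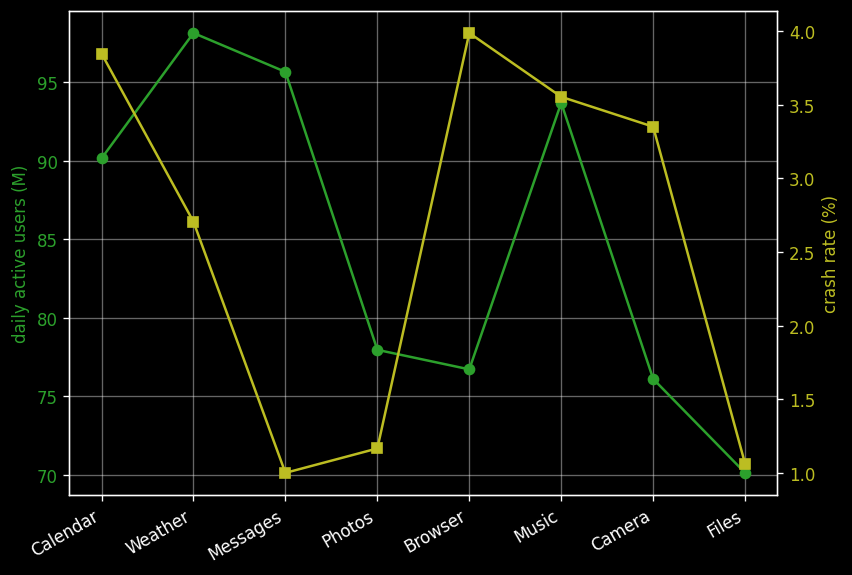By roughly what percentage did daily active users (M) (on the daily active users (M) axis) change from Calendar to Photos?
≈ -11.1%

Calendar ≈ 90, Photos ≈ 80; (80 − 90) / 90 ≈ -11.1%.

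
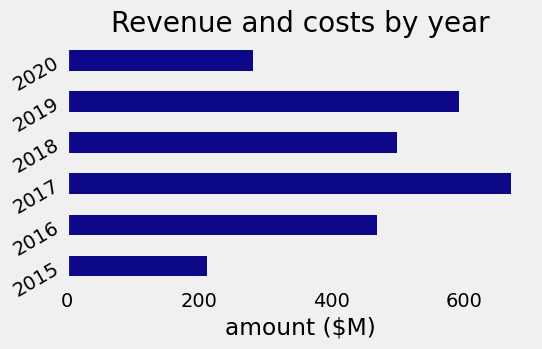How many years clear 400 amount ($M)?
4

Above 400: 2016, 2017, 2018, 2019.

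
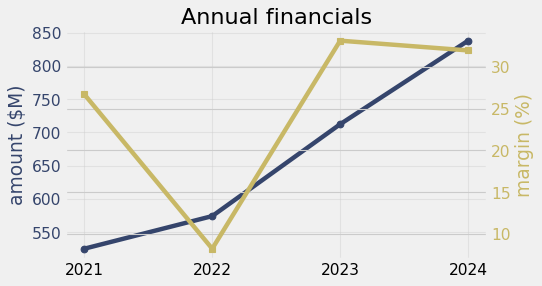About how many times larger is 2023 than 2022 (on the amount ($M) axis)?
≈ 1.27×

2023 ≈ 700, 2022 ≈ 550; 700/550 ≈ 1.27.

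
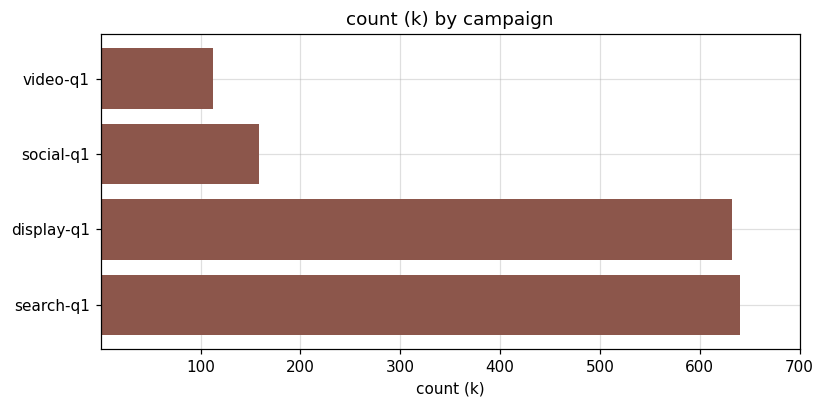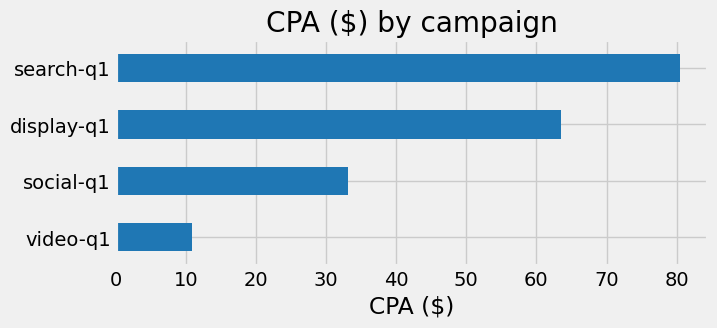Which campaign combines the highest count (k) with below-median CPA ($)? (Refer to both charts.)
Chart 2 median CPA ($) ≈ 50; below-median campaigns: video-q1, social-q1. Among those, social-q1 has the highest count (k) (≈ 200).

social-q1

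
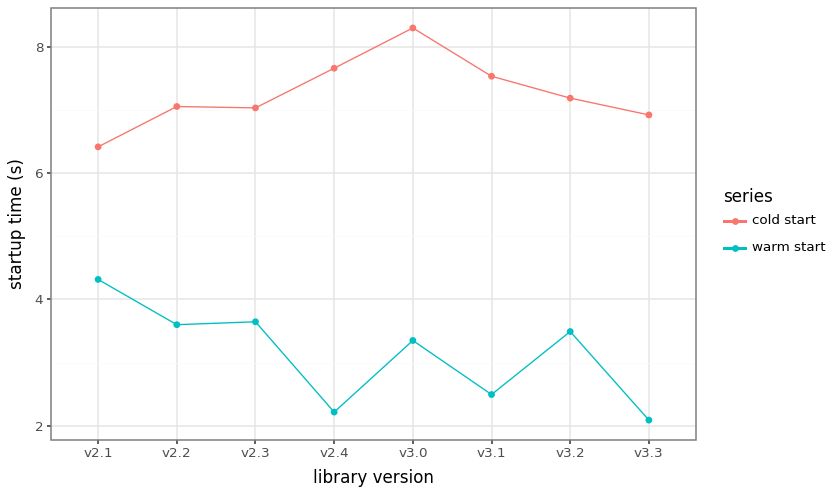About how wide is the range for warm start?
≈ 2

Max v2.1 ≈ 4, min v3.3 ≈ 2; range ≈ 2.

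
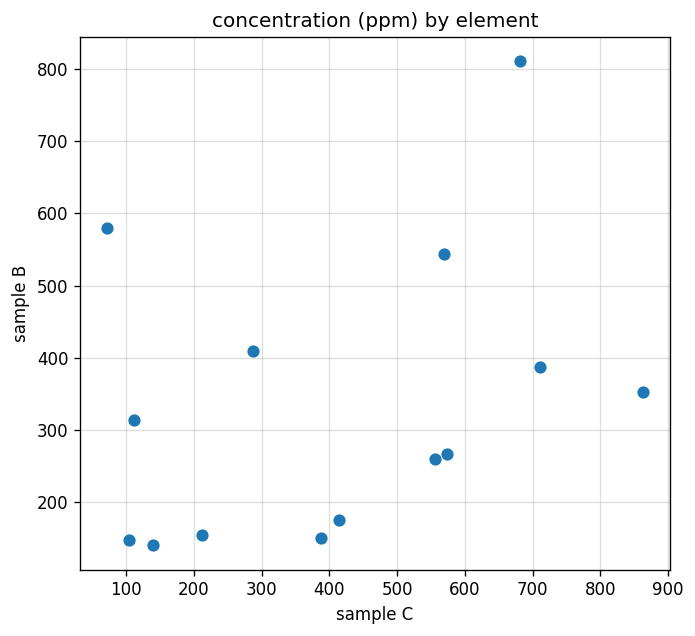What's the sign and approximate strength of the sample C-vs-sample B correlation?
positive, weak

Points are positively correlated; weak (|r| ≈ 0.3).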